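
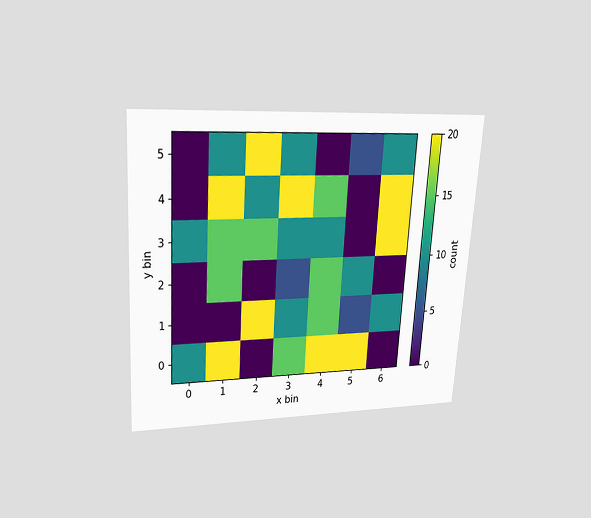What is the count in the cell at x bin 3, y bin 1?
10

The chart is tilted about 4° clockwise and viewed slightly from above. Matching the cell (3, 1) against the colorbar gives 10.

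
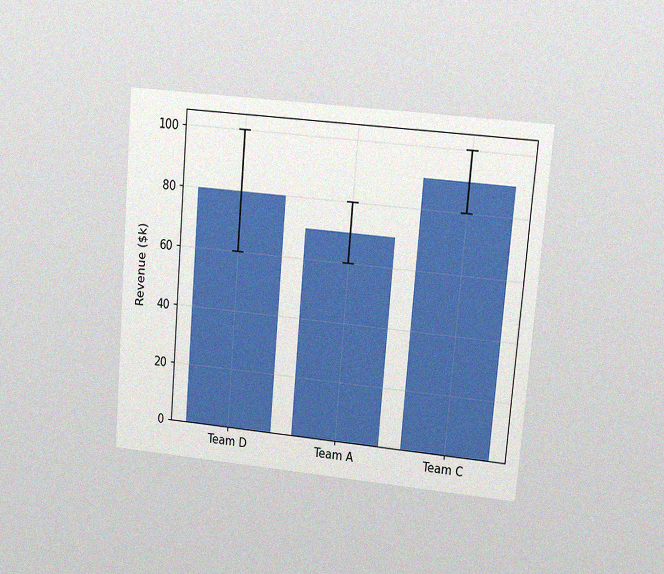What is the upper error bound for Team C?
The chart is tilted about 5° clockwise and viewed at a slight angle, with some photo noise. The Team C bar's upper whisker reaches $100k.

$100k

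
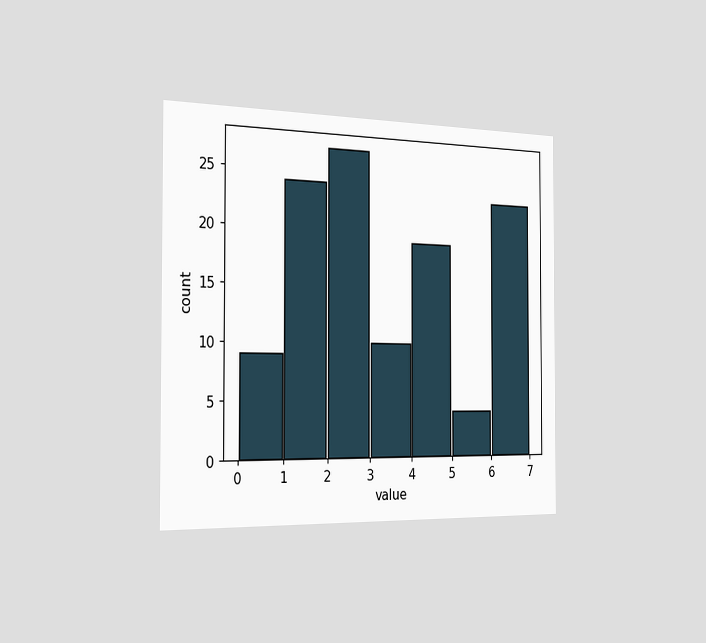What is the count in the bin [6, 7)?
The chart is viewed slightly from the left. The [6, 7) bin has height 23.

23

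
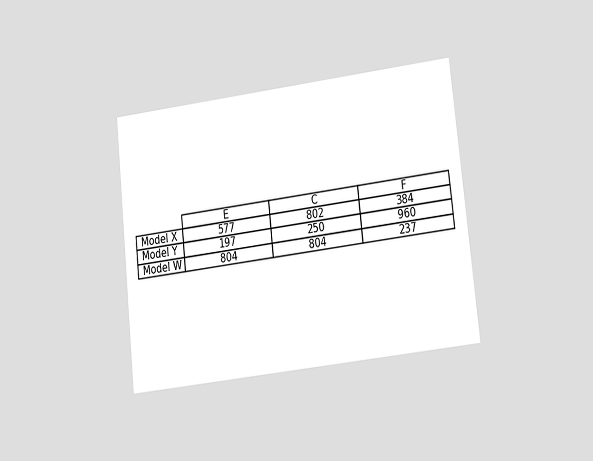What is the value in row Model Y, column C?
250

The chart is tilted about 6° counter-clockwise and viewed at a slight angle. The (Model Y, C) cell reads 250.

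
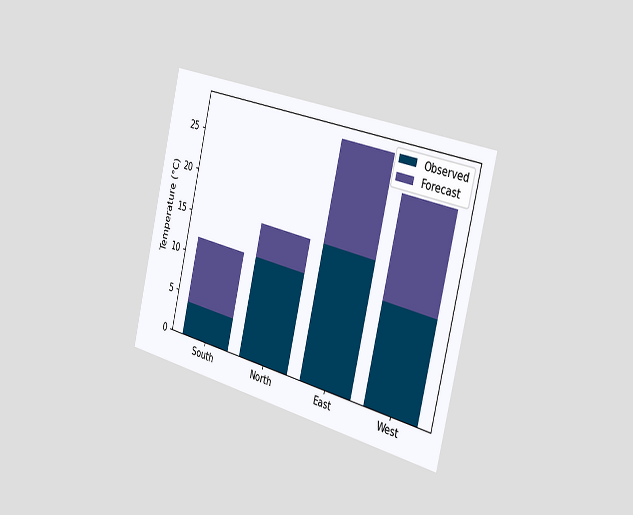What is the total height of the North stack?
16°C

The chart is tilted about 14° clockwise and viewed slightly from the right. The North stack's top reaches 16°C on the y-axis.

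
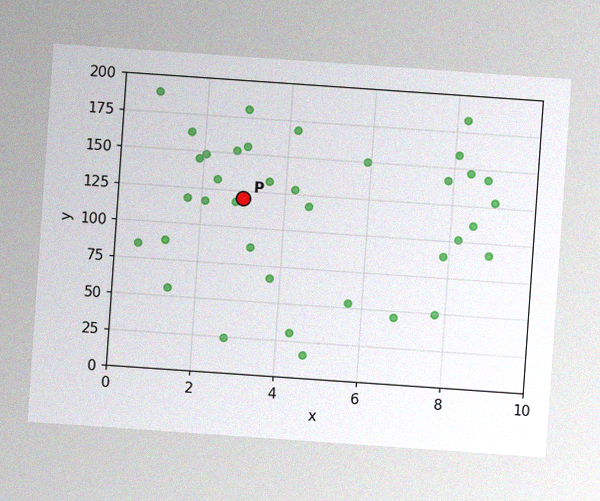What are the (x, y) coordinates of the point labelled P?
(3, 120)

The chart is tilted about 4° clockwise, with some photo noise. Following the gridlines from P to each axis, P sits at (3, 120).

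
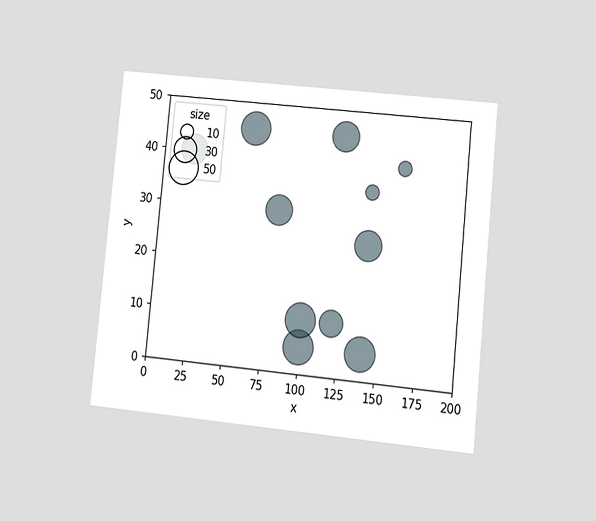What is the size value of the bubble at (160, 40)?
10

The chart is tilted about 6° clockwise and viewed at a slight angle. Matching the bubble at (160, 40) against the size legend gives 10.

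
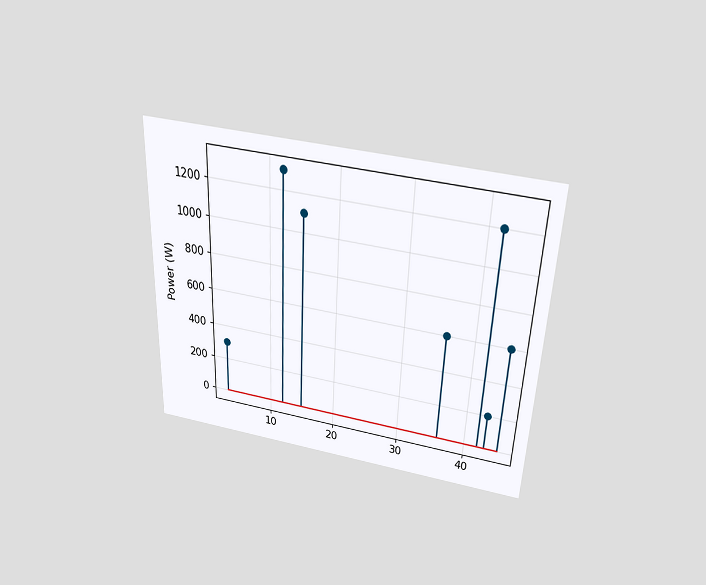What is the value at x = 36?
600W

The chart is tilted about 2° clockwise and viewed slightly from above. The stem at x=36 reaches 600W.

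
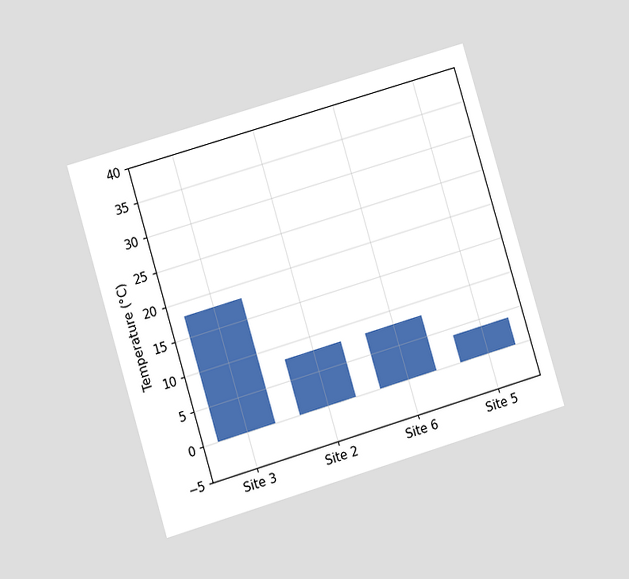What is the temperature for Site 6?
8°C

The chart is tilted about 17° counter-clockwise and viewed at a slight angle. Reading along the chart's y-axis, the Site 6 bar reaches 8°C.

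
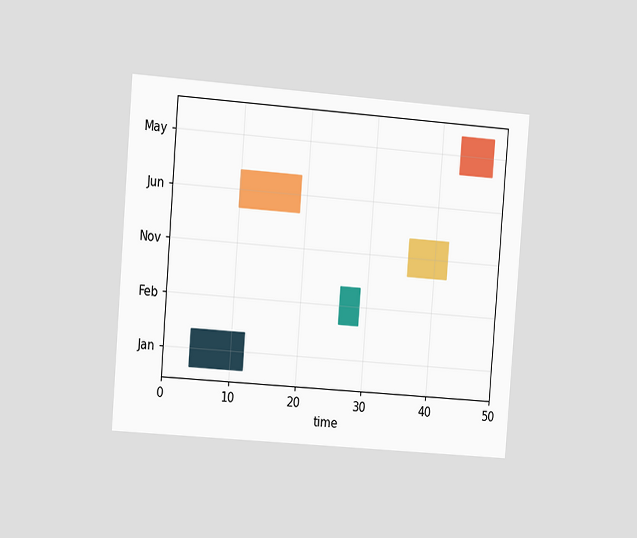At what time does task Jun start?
The chart is tilted about 4° clockwise and viewed slightly from the left. The Jun bar begins at t=10.

10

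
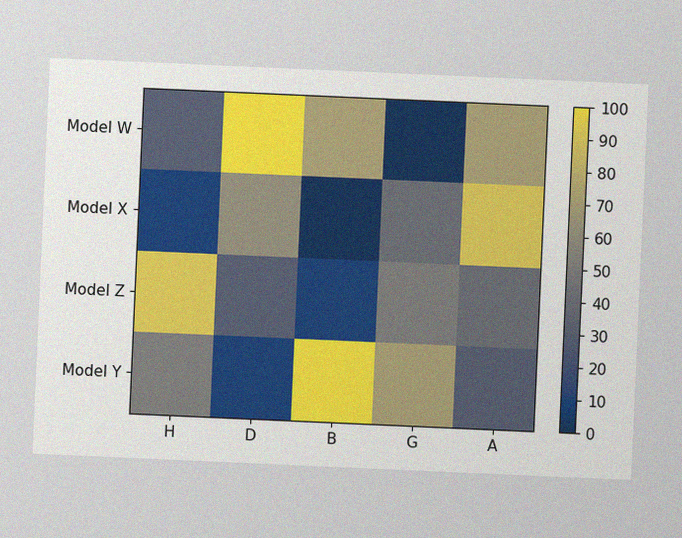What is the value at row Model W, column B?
70

The chart is tilted about 3° clockwise, with some photo noise. Matching cell (Model W, B) against the colorbar gives 70.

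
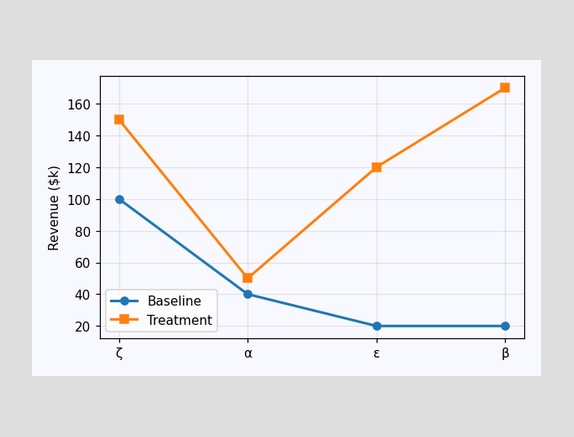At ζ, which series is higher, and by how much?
At ζ, Treatment sits above the other line by $50k.

Treatment, by $50k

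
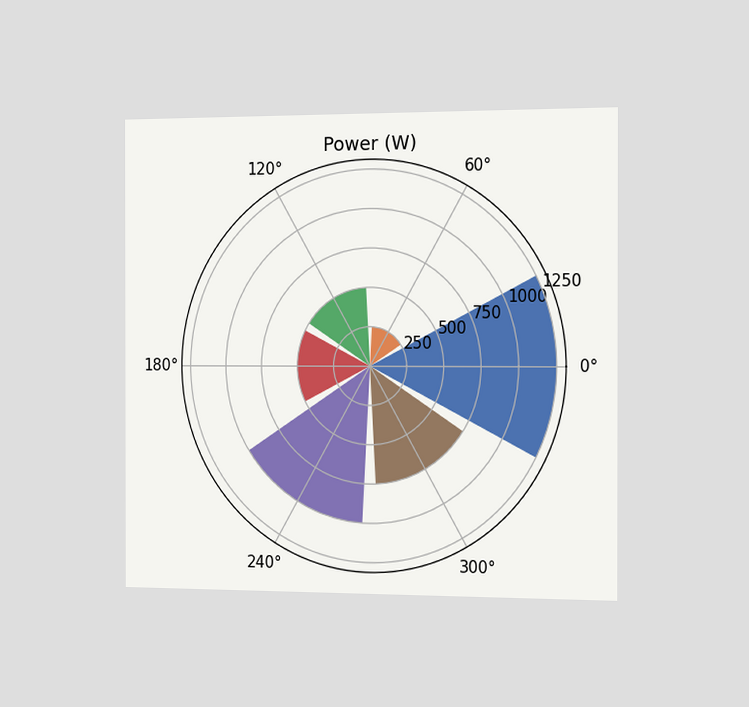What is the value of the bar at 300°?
750W

The chart is viewed slightly from the right. The bar at 300° reaches 750W on the radial axis.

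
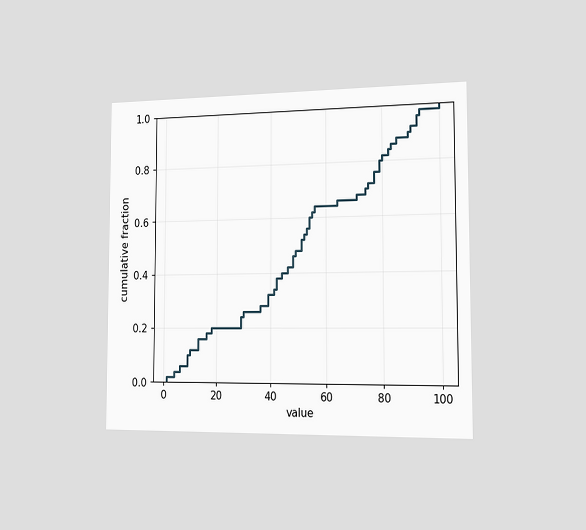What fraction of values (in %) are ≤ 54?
60%

The chart is viewed slightly from the right. At x=54 the ECDF step is at 60%.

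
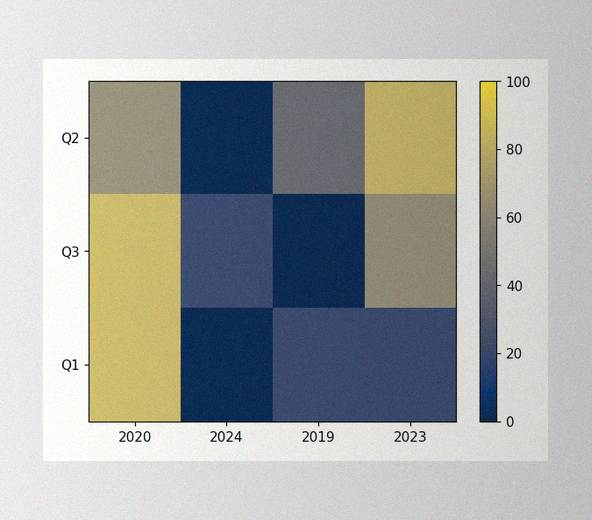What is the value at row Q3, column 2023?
The image has some photo noise and uneven lighting. Matching cell (Q3, 2023) against the colorbar gives 60.

60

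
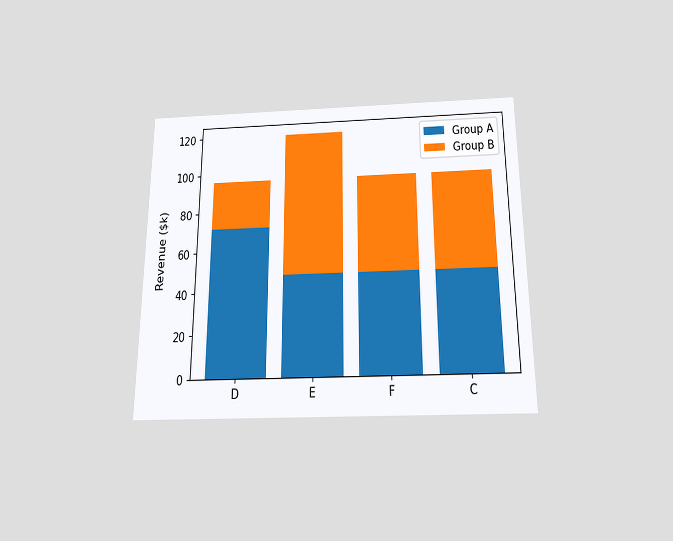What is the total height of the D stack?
$96k

The chart is viewed slightly from below. The D stack's top reaches $96k on the y-axis.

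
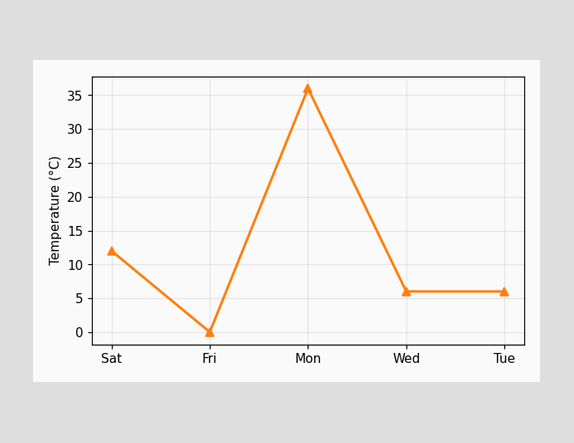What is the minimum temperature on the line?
The lowest point is at Fri, and reading across to the y-axis gives 0°C.

0°C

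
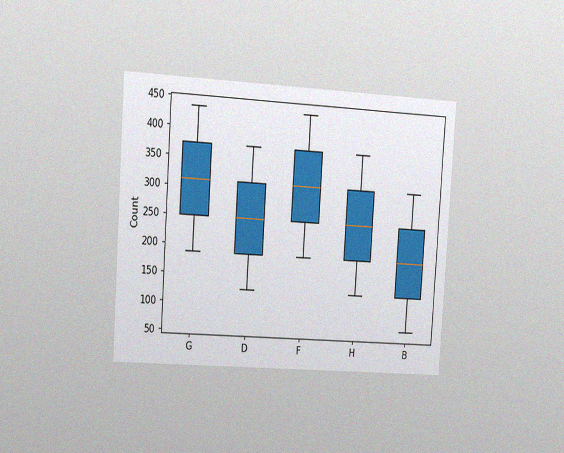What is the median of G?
The chart is tilted about 4° clockwise and viewed slightly from the left, with some photo noise. The median line in the G box sits at 310.

310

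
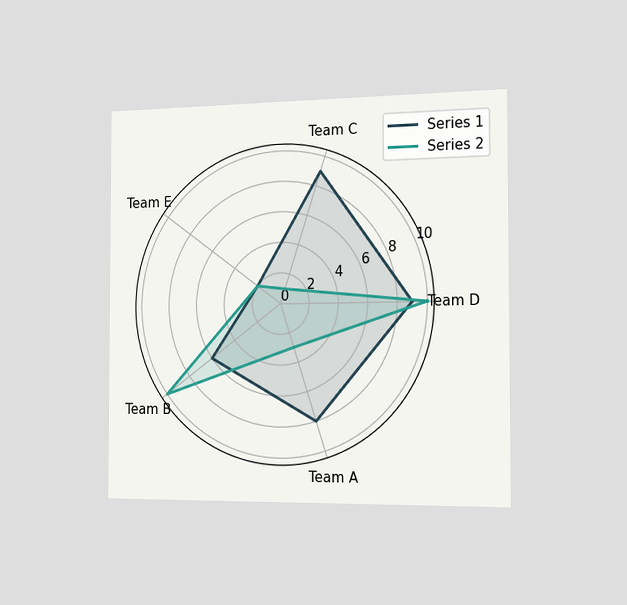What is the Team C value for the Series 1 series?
The chart is viewed slightly from the right. On the Team C axis, Series 1 reaches 9.

9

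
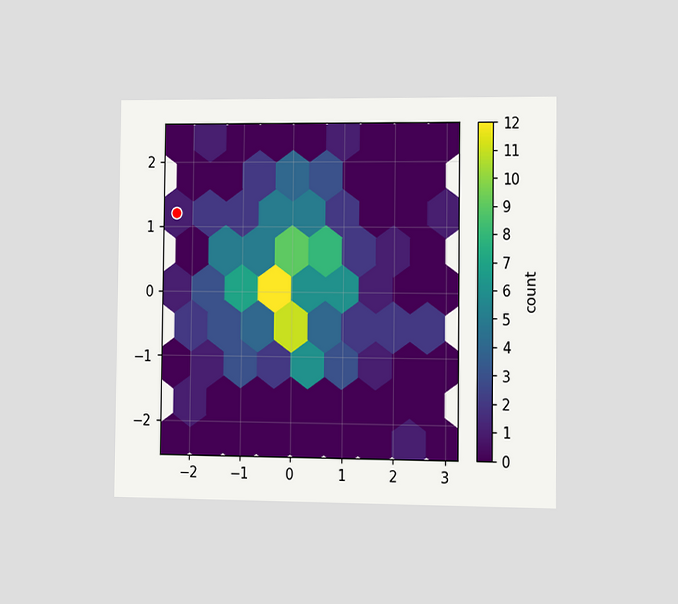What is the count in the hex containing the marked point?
The chart is viewed at a slight angle. The marked hex reads 1 on the colorbar.

1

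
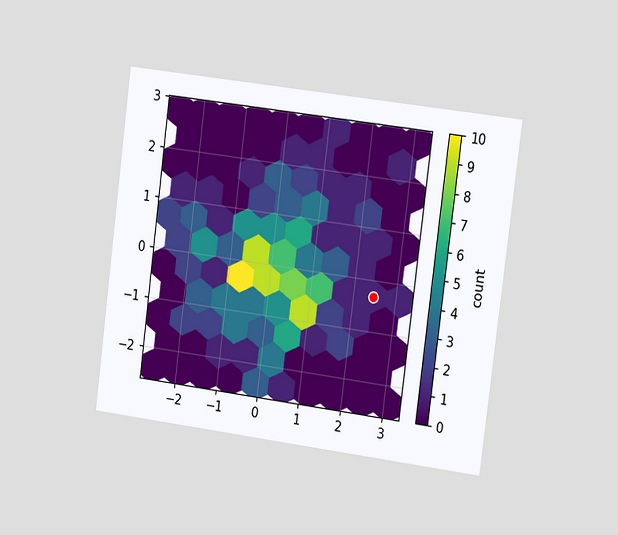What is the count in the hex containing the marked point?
The chart is tilted about 7° clockwise and viewed slightly from the right. The marked hex reads 1 on the colorbar.

1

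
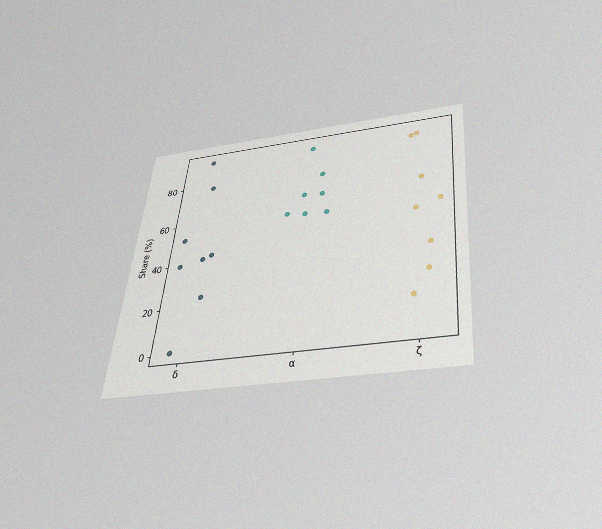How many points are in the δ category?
The chart is tilted about 5° clockwise and viewed slightly from below, with some photo noise. Counting the markers in the δ column gives 8.

8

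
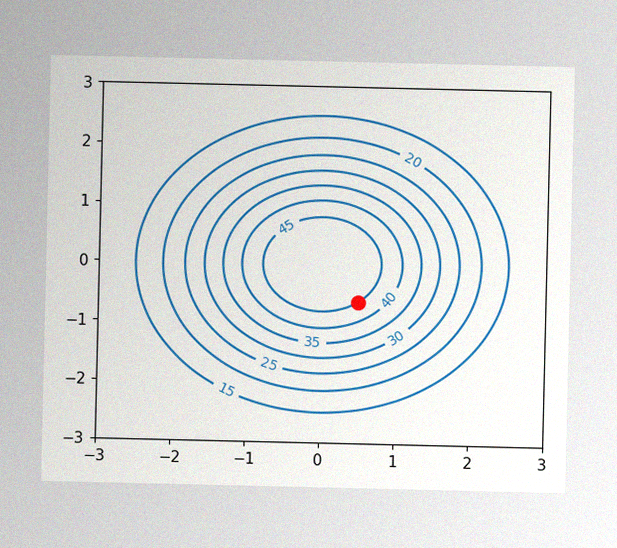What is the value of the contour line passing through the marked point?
45

The image has some photo noise and uneven lighting. The marked point sits on the contour labelled 45.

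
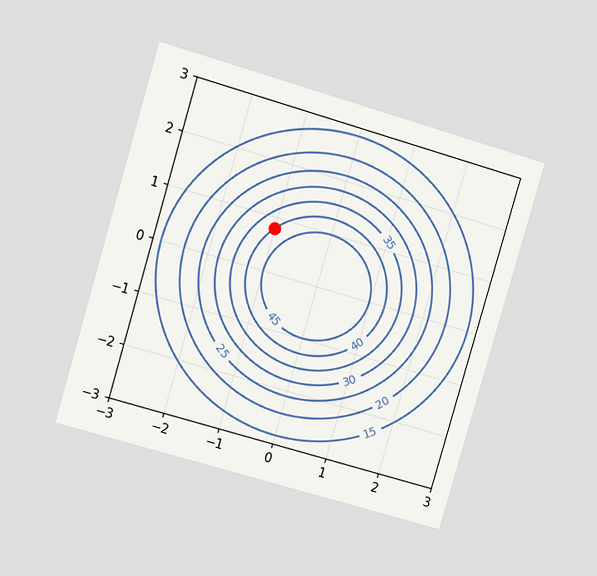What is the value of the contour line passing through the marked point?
The chart is tilted about 16° clockwise and viewed at a slight angle. The marked point sits on the contour labelled 40.

40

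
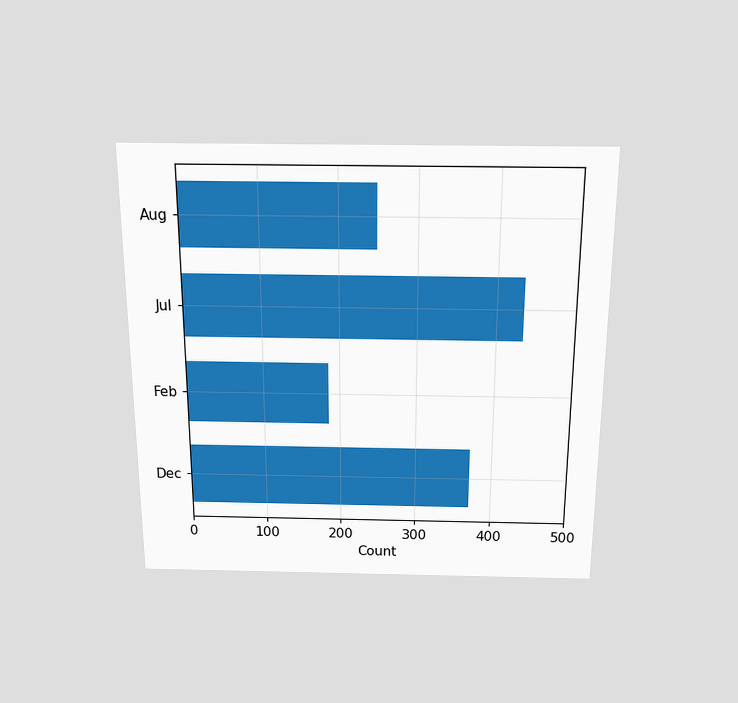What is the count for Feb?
The chart is viewed slightly from above. Reading along the chart's x-axis, the Feb bar reaches 186.

186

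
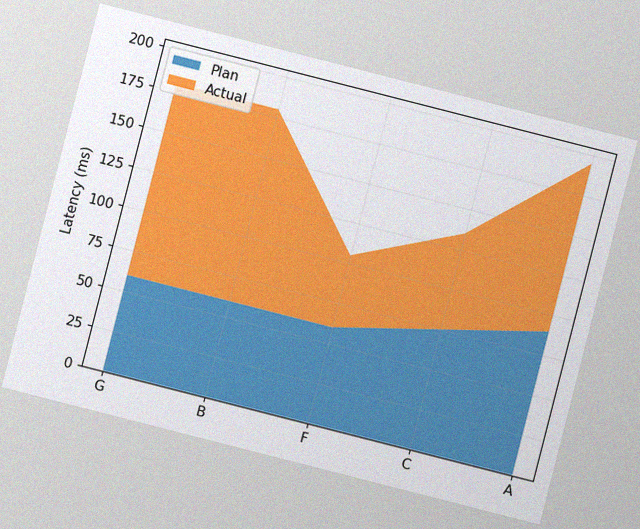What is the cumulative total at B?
180ms

The chart is tilted about 14° clockwise, with some photo noise. The stacked total at B reaches 180ms.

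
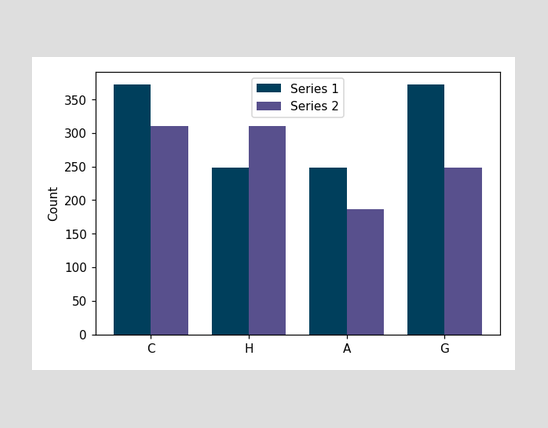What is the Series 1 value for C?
The Series 1 bar at C reaches 372 on the y-axis.

372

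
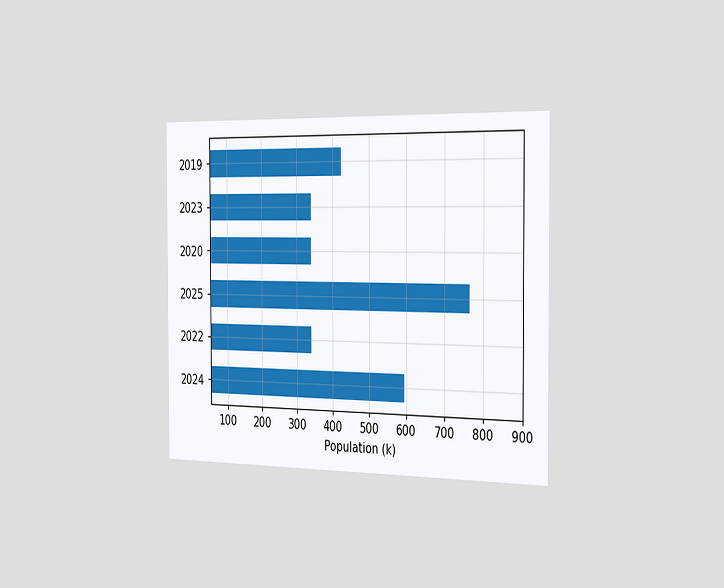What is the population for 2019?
The chart is viewed slightly from the right. Reading along the chart's x-axis, the 2019 bar reaches 425k.

425k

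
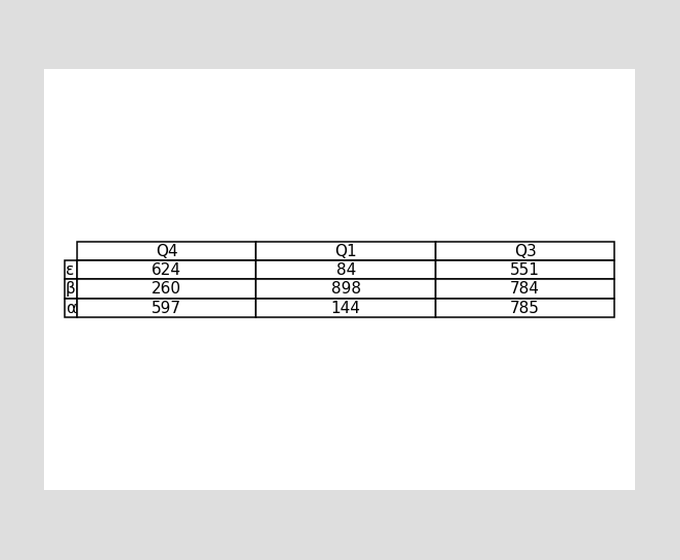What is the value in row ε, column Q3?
The (ε, Q3) cell reads 551.

551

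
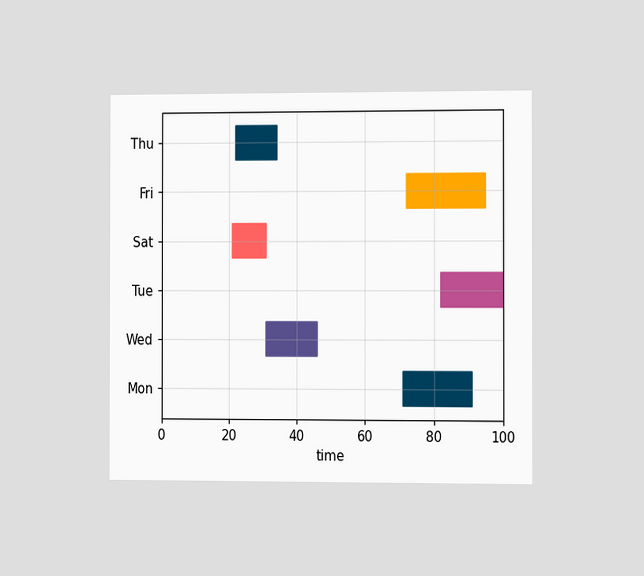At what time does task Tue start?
The chart is viewed slightly from the right. The Tue bar begins at t=82.

82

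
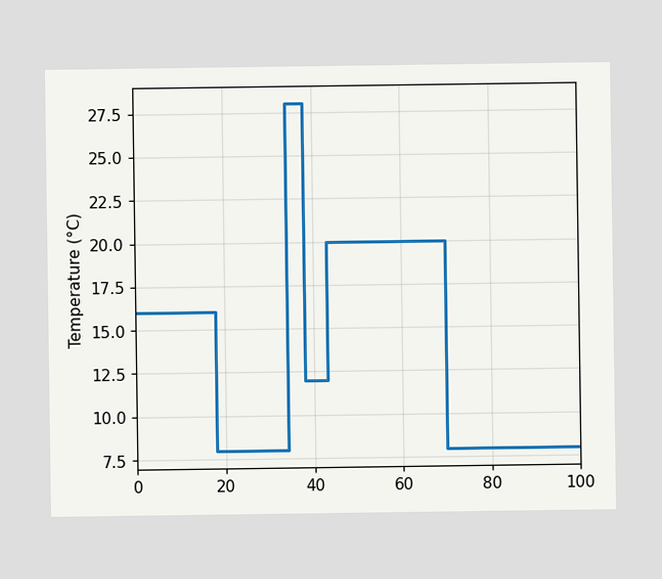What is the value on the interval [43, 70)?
20°C

On [43, 70) the step sits at 20°C.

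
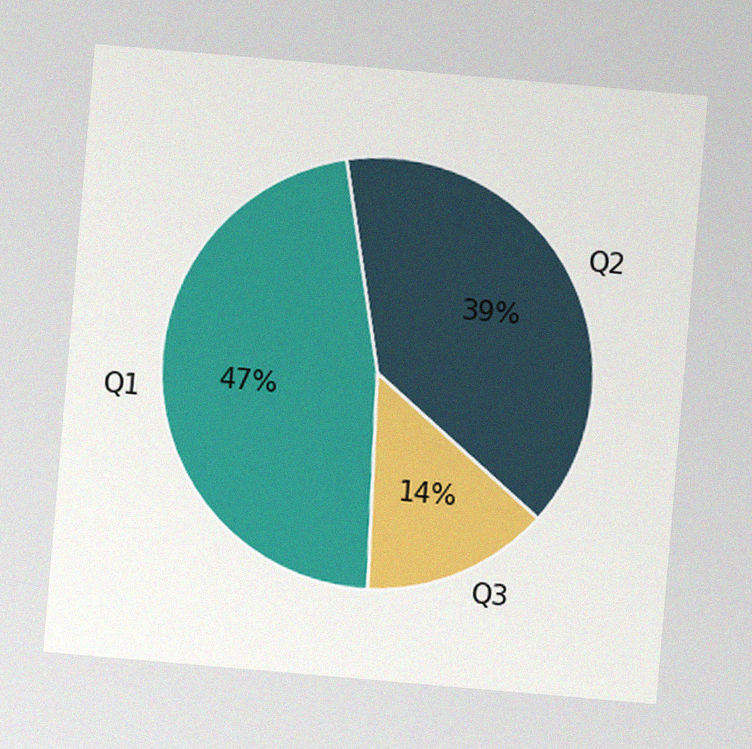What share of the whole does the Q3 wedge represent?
14%

The chart is tilted about 5° clockwise, with some photo noise. The Q3 slice takes up 14% of the pie.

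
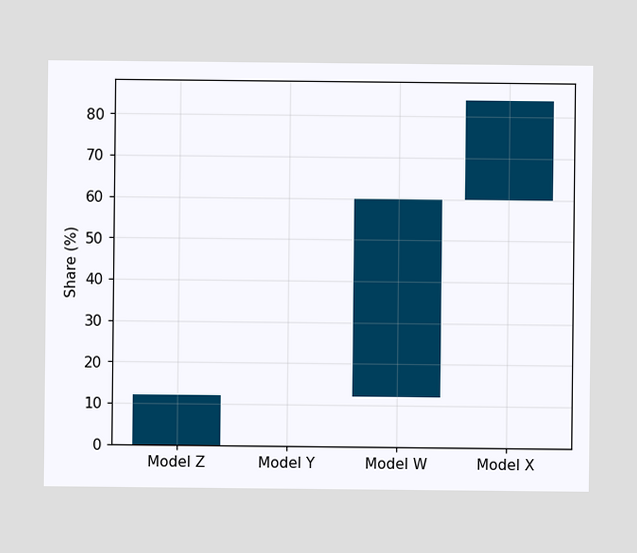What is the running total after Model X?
After Model X the running total reaches 84%.

84%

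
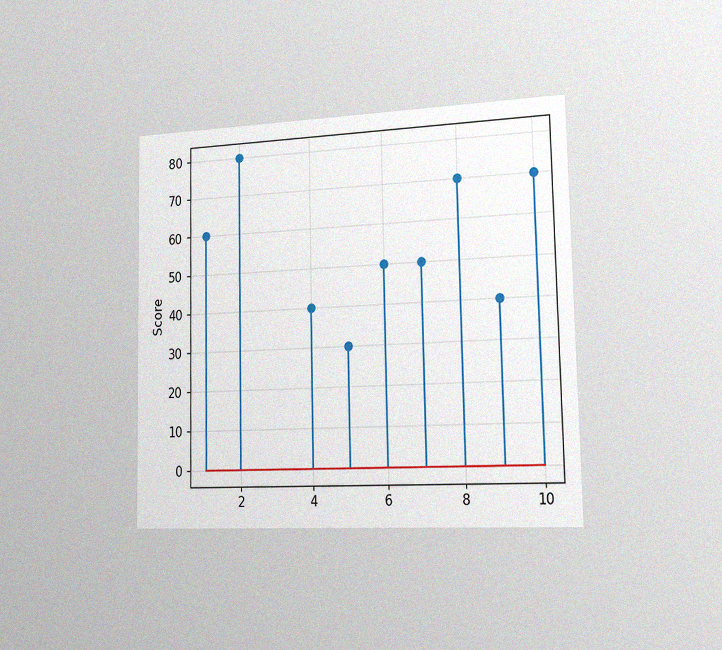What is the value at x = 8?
The chart is viewed slightly from the right, with some photo noise. The stem at x=8 reaches 70.

70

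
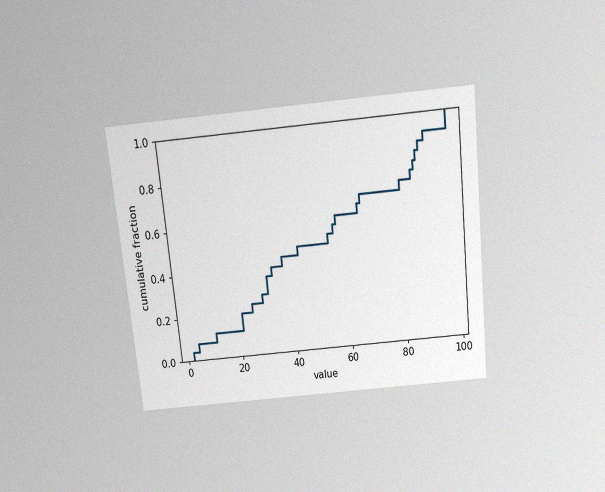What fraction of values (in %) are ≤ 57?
60%

The chart is tilted about 6° counter-clockwise and viewed slightly from above, with some photo noise. At x=57 the ECDF step is at 60%.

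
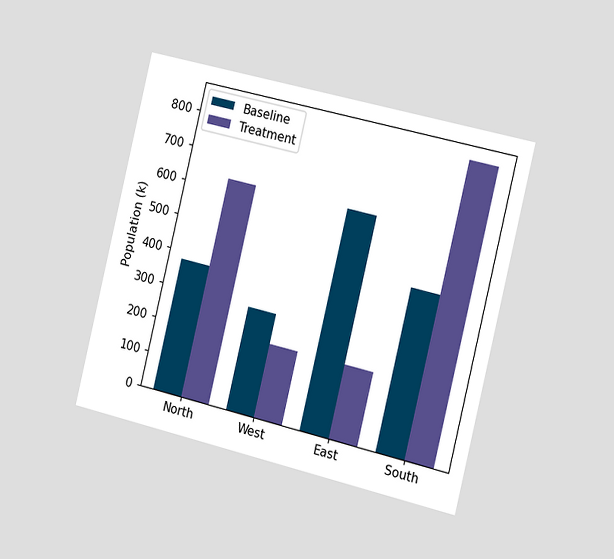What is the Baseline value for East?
The chart is tilted about 14° clockwise and viewed slightly from the right. The Baseline bar at East reaches 630k on the y-axis.

630k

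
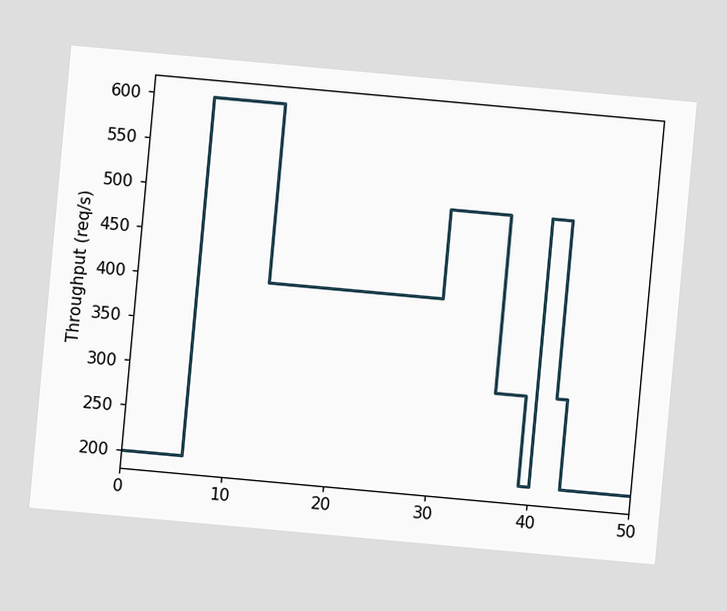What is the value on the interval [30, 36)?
500req/s

The chart is tilted about 5° clockwise. On [30, 36) the step sits at 500req/s.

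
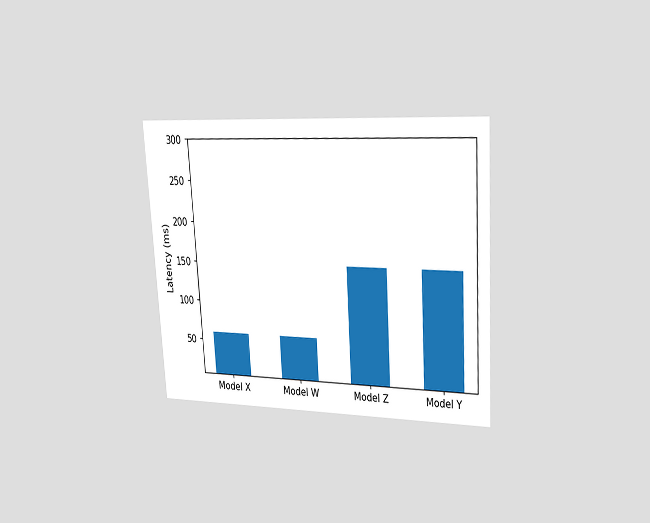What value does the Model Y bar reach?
150ms

The chart is tilted about 4° counter-clockwise and viewed slightly from the right. Reading along the chart's y-axis, the Model Y bar reaches 150ms.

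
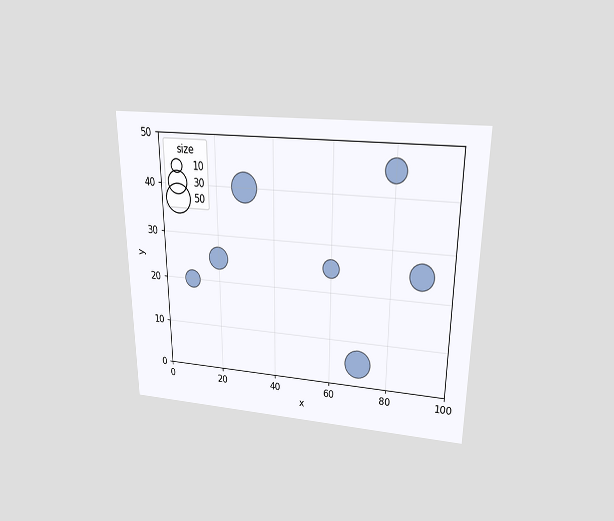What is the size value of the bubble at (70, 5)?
The chart is viewed slightly from above. Matching the bubble at (70, 5) against the size legend gives 50.

50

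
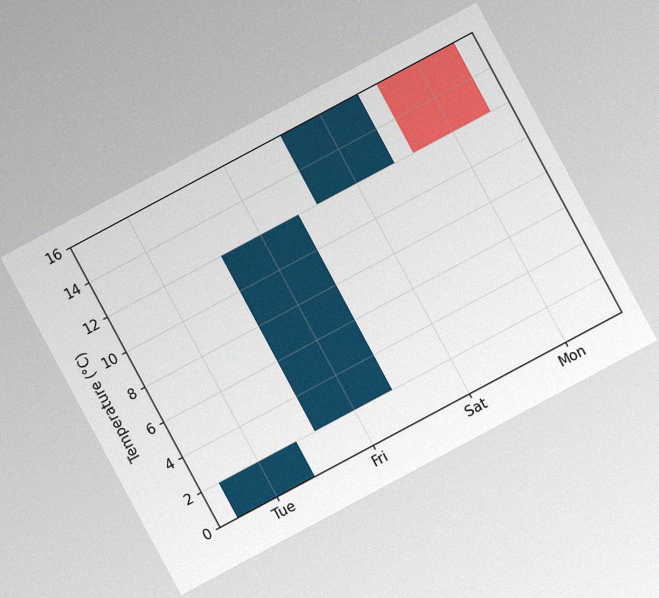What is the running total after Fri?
12°C

The chart is tilted about 28° counter-clockwise, with some photo noise. After Fri the running total reaches 12°C.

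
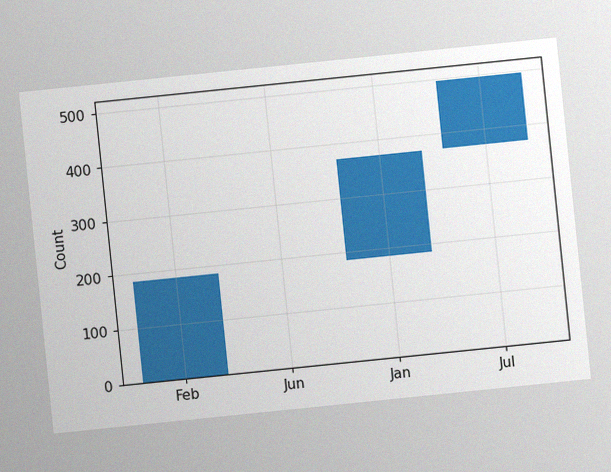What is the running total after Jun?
186

The chart is tilted about 6° counter-clockwise, with some photo noise. After Jun the running total reaches 186.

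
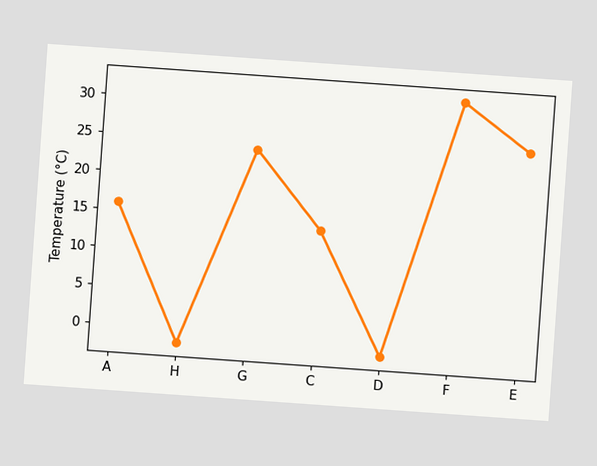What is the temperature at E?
26°C

The chart is tilted about 4° clockwise. At E, the line is at 26°C.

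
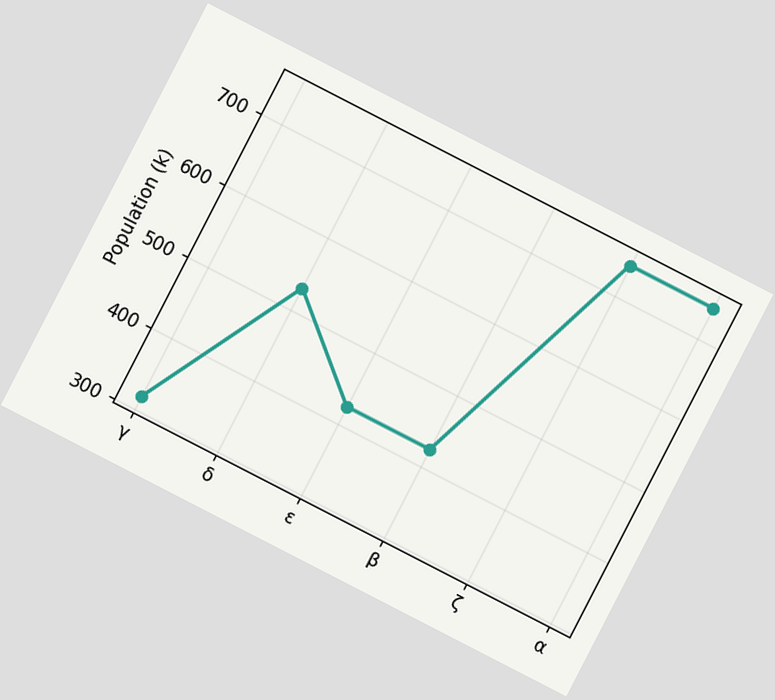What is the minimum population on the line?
318k

The chart is tilted about 27° clockwise. The lowest point is at γ, and reading across to the y-axis gives 318k.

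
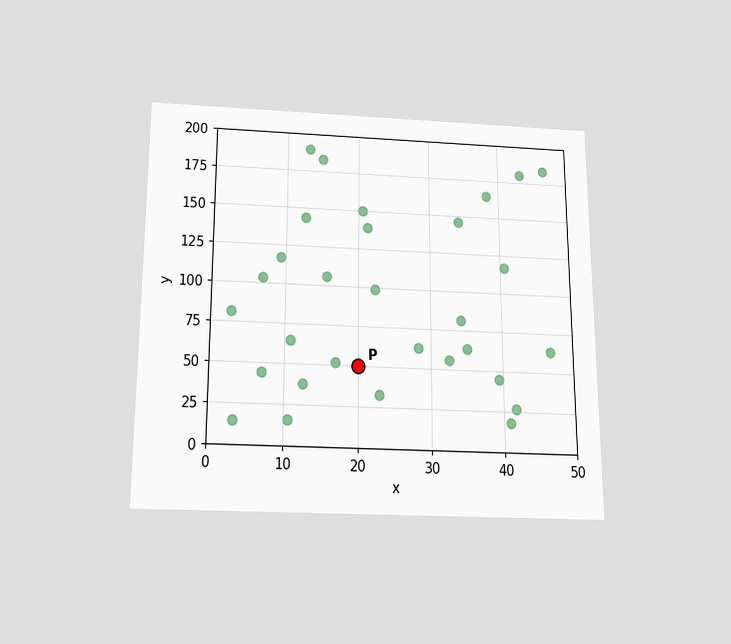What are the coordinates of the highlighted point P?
The chart is viewed slightly from below. Following the gridlines from P to each axis, P sits at (20, 50).

(20, 50)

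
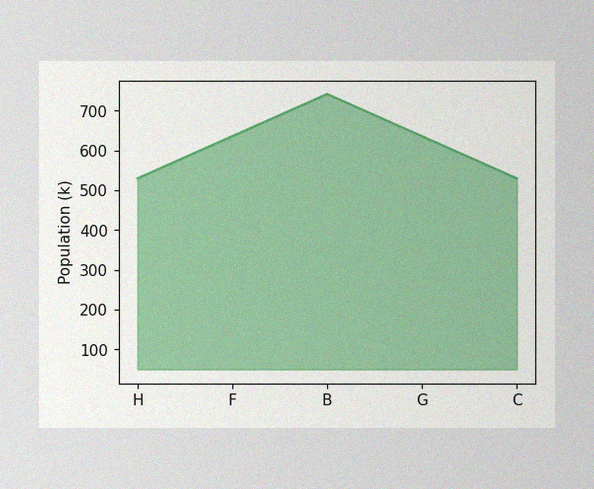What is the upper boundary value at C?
530k

The image has some photo noise and uneven lighting. At C the upper boundary is at 530k.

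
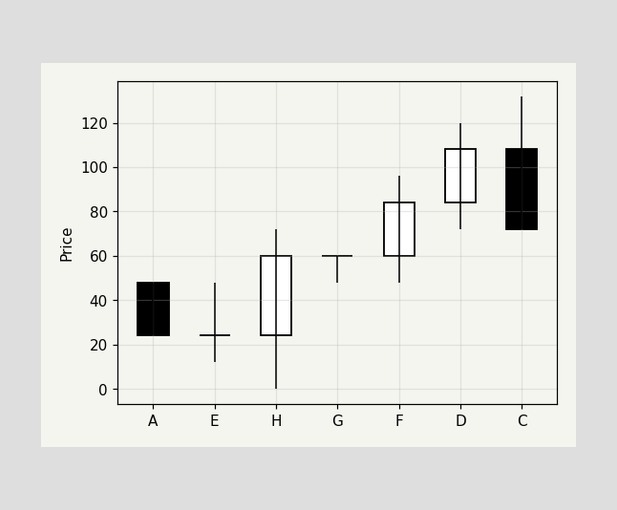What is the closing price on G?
The G candle closes at 60.

60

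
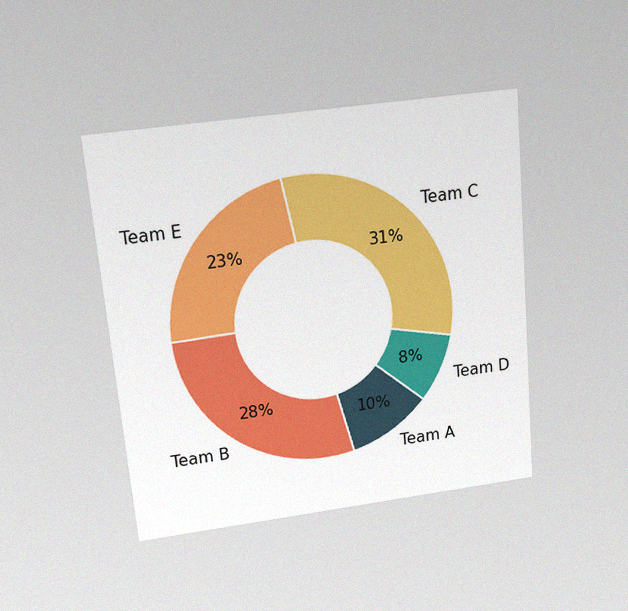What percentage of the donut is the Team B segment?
The chart is tilted about 5° counter-clockwise and viewed slightly from above, with some photo noise. The Team B segment takes up 28% of the ring.

28%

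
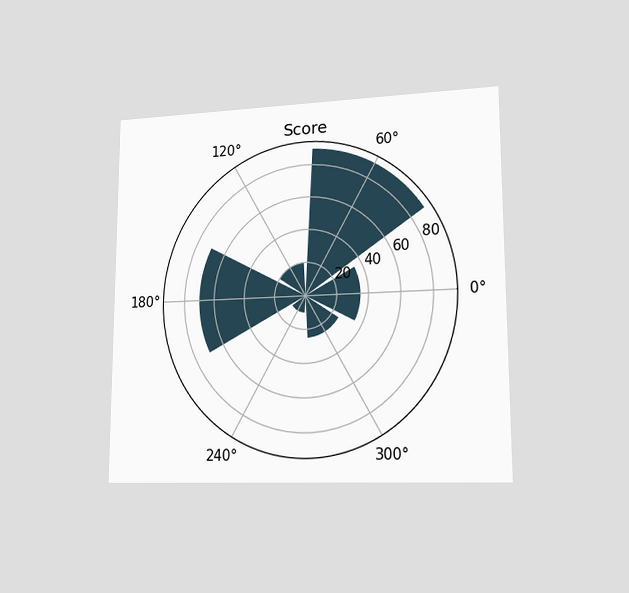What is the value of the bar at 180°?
The chart is viewed slightly from the right. The bar at 180° reaches 70 on the radial axis.

70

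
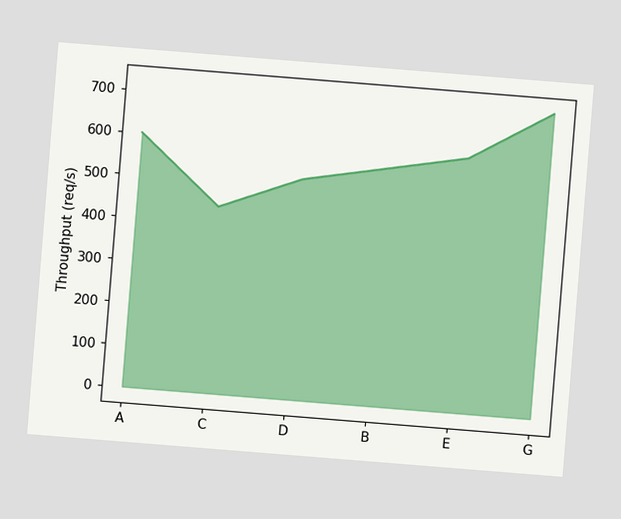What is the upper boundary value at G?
720req/s

The chart is tilted about 5° clockwise. At G the upper boundary is at 720req/s.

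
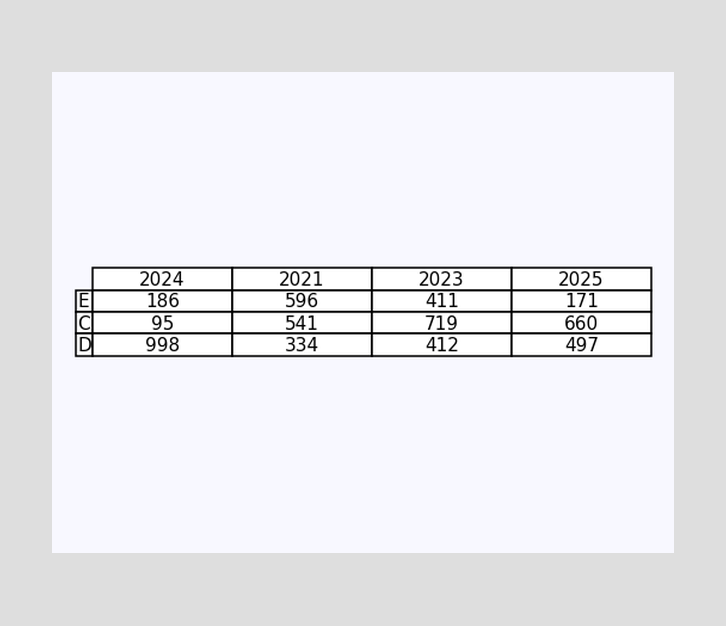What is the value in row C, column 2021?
The (C, 2021) cell reads 541.

541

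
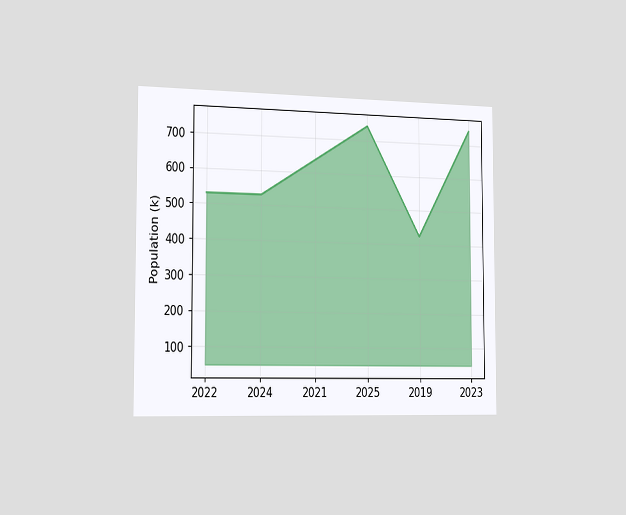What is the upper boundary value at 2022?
The chart is viewed slightly from the left. At 2022 the upper boundary is at 530k.

530k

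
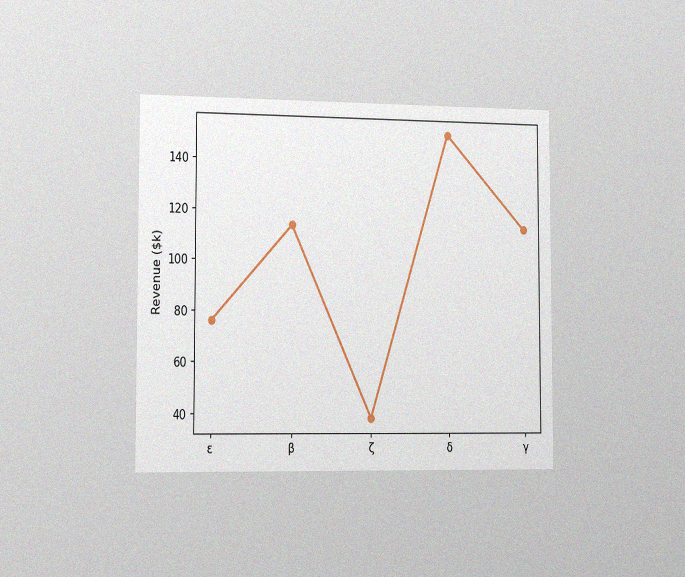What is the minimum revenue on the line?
$38k

The chart is viewed slightly from the left, with some photo noise. The lowest point is at ζ, and reading across to the y-axis gives $38k.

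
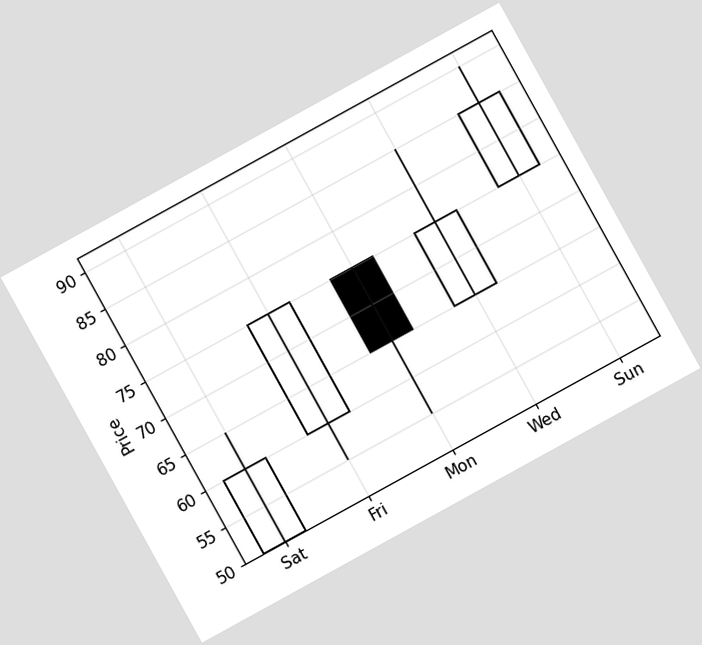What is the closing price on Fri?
75

The chart is tilted about 29° counter-clockwise. The Fri candle closes at 75.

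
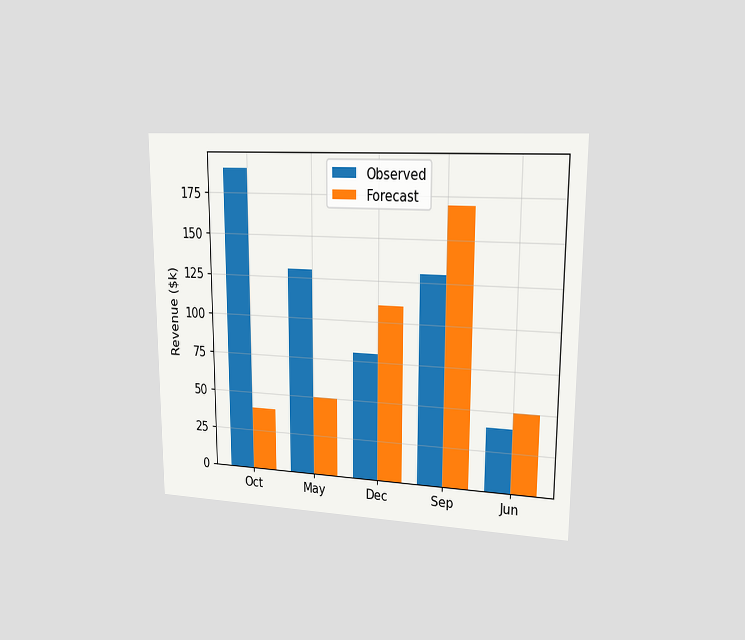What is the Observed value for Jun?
The chart is viewed slightly from the right. The Observed bar at Jun reaches $40k on the y-axis.

$40k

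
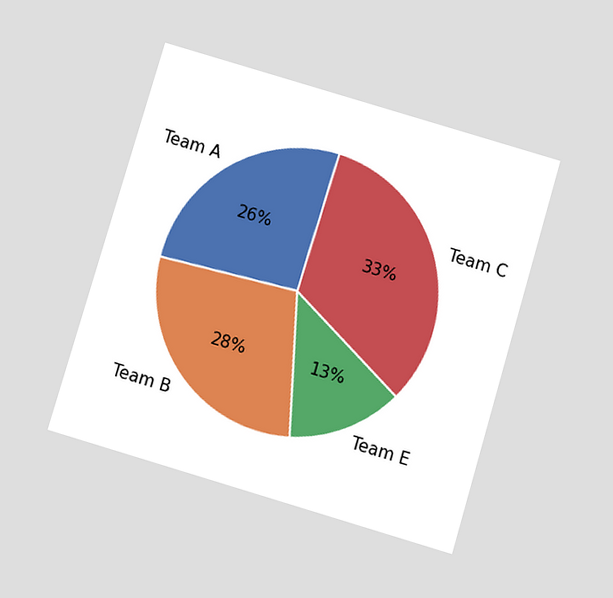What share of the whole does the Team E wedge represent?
13%

The chart is tilted about 17° clockwise and viewed at a slight angle. The Team E slice takes up 13% of the pie.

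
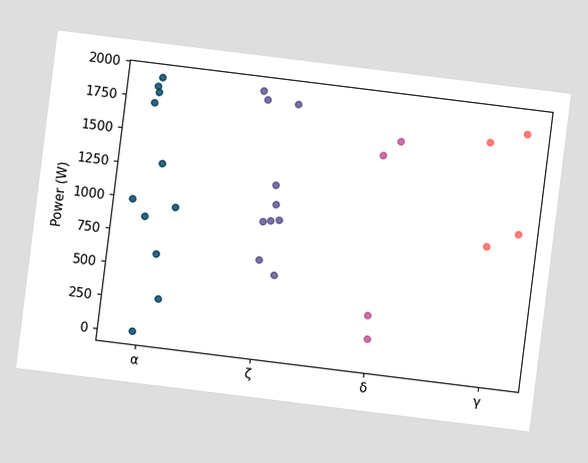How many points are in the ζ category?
10

The chart is tilted about 7° clockwise. Counting the markers in the ζ column gives 10.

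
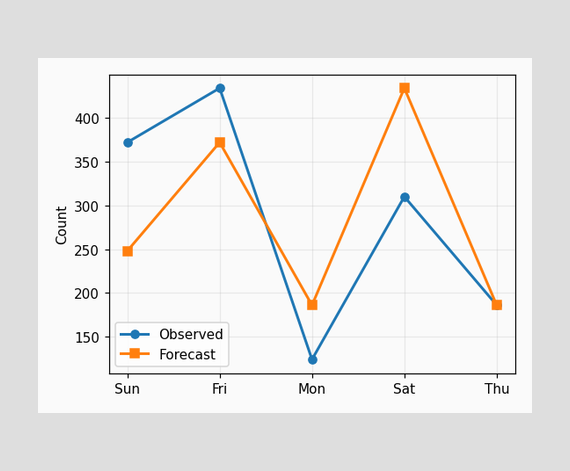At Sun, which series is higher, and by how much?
Observed, by 124

At Sun, Observed sits above the other line by 124.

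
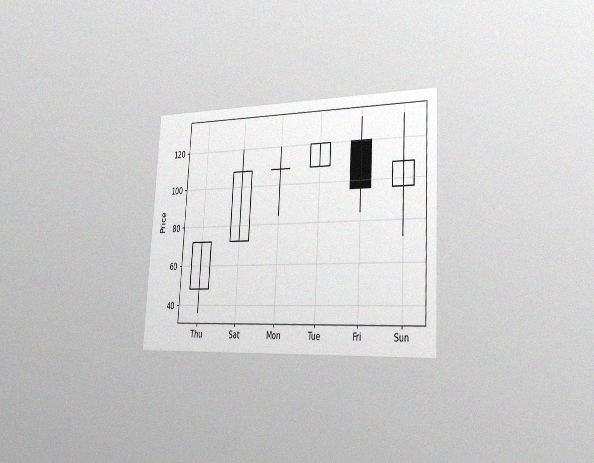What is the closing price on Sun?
The chart is tilted about 3° clockwise and viewed slightly from the right, with some photo noise. The Sun candle closes at 108.

108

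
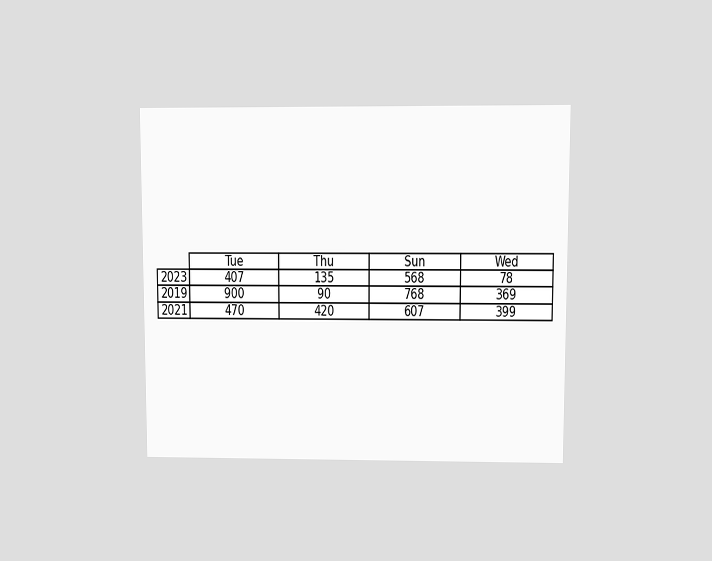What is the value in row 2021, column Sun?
607

The chart is viewed at a slight angle. The (2021, Sun) cell reads 607.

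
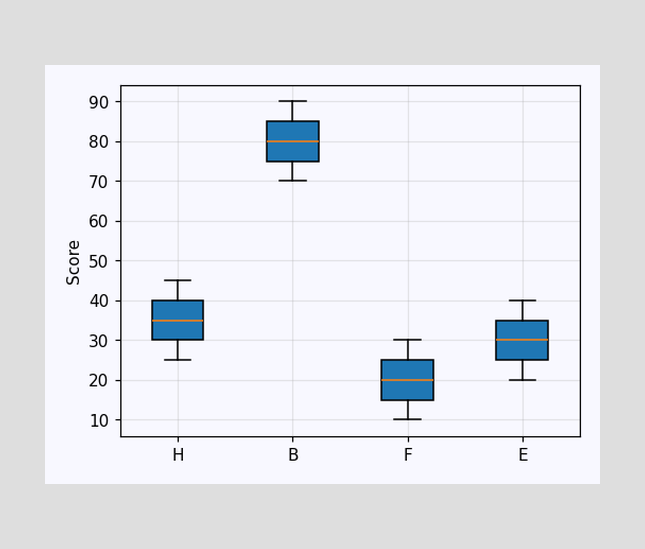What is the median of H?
The median line in the H box sits at 35.

35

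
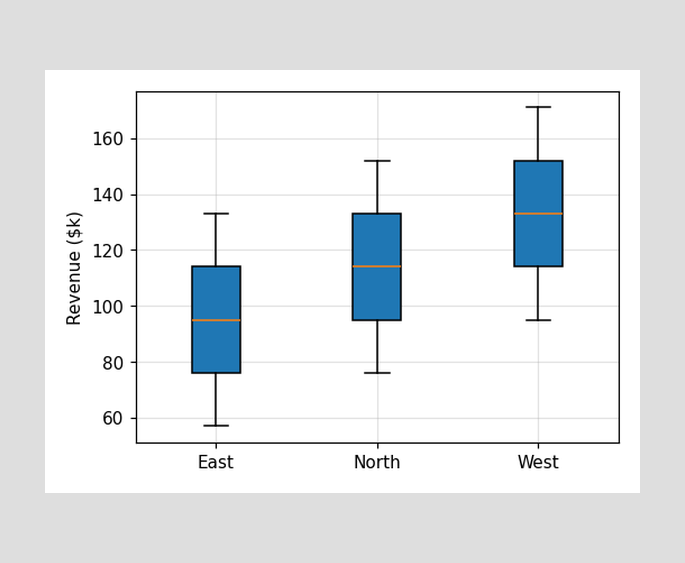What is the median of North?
$114k

The median line in the North box sits at $114k.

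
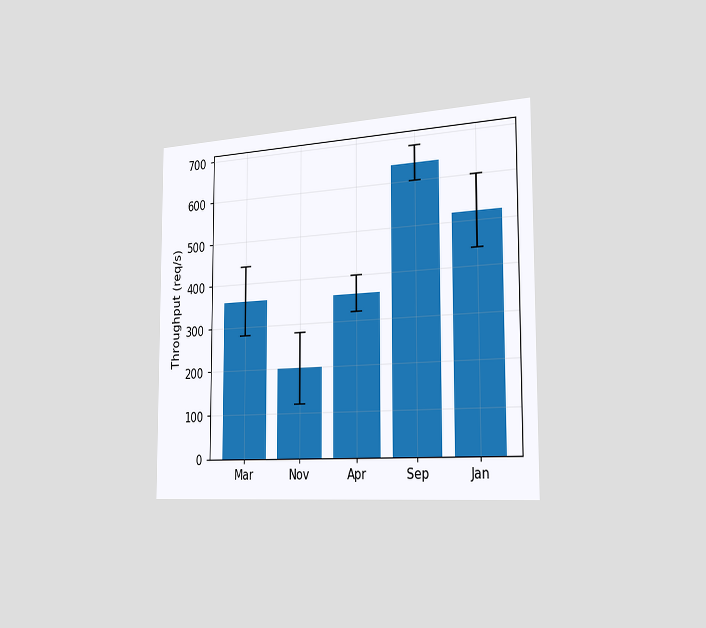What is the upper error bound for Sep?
680req/s

The chart is viewed slightly from the right. The Sep bar's upper whisker reaches 680req/s.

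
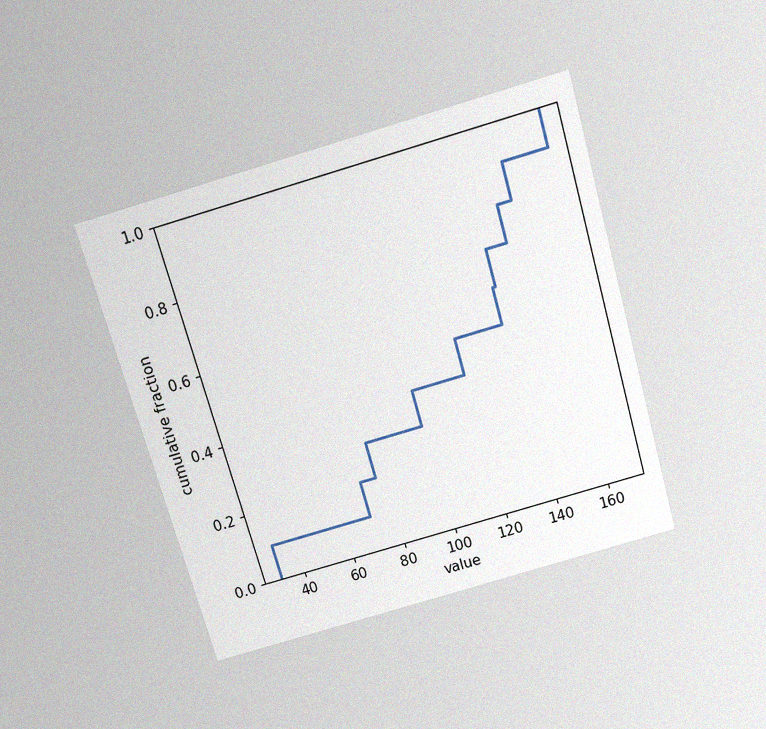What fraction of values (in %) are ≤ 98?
40%

The chart is tilted about 16° counter-clockwise and viewed slightly from above, with some photo noise. At x=98 the ECDF step is at 40%.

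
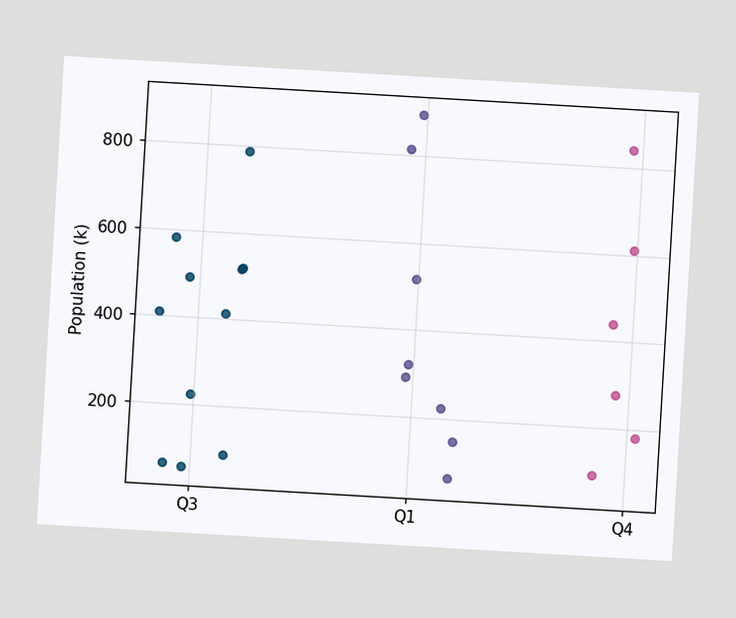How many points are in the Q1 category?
The chart is tilted about 3° clockwise. Counting the markers in the Q1 column gives 8.

8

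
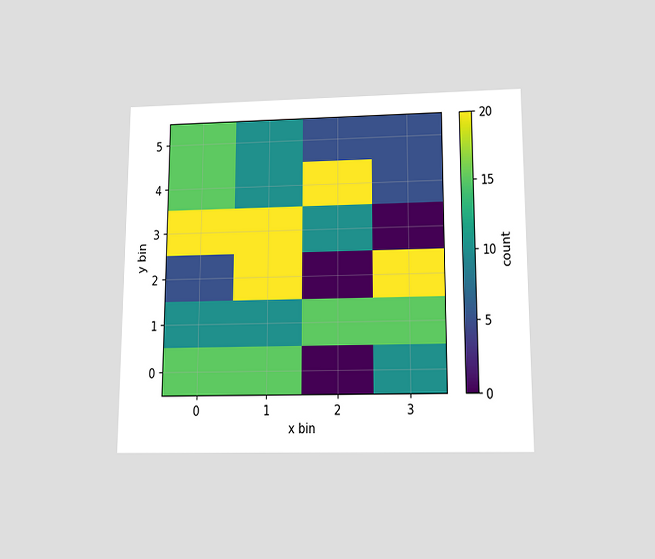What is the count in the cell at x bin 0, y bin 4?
15

The chart is viewed slightly from below. Matching the cell (0, 4) against the colorbar gives 15.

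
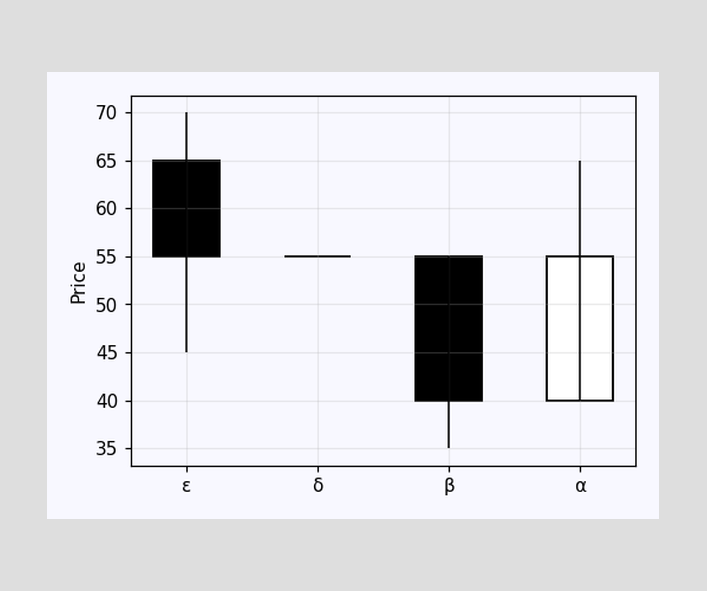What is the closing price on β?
The β candle closes at 40.

40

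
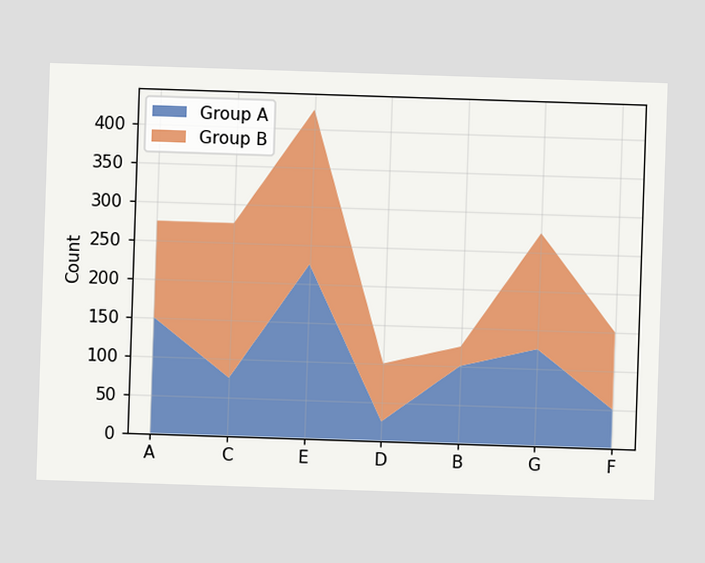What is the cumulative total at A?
The stacked total at A reaches 275.

275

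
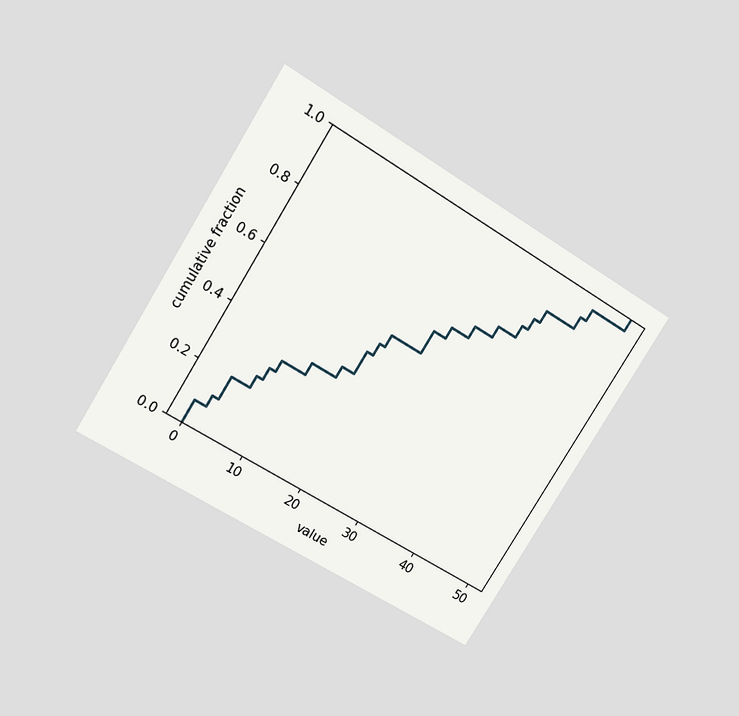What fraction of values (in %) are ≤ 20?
The chart is tilted about 32° clockwise and viewed slightly from above. At x=20 the ECDF step is at 56%.

56%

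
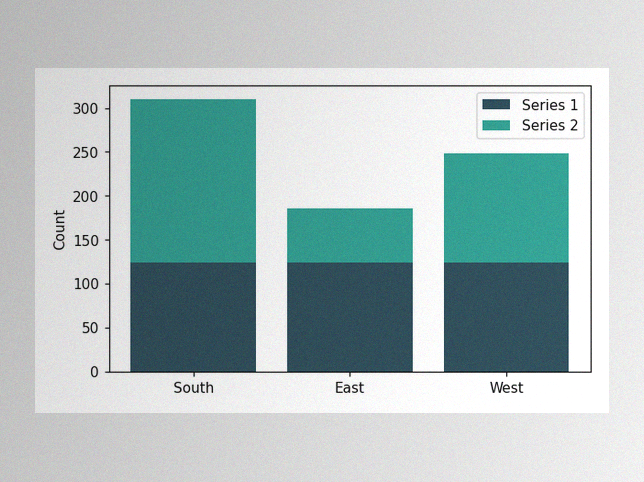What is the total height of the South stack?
The image has some photo noise and uneven lighting. The South stack's top reaches 310 on the y-axis.

310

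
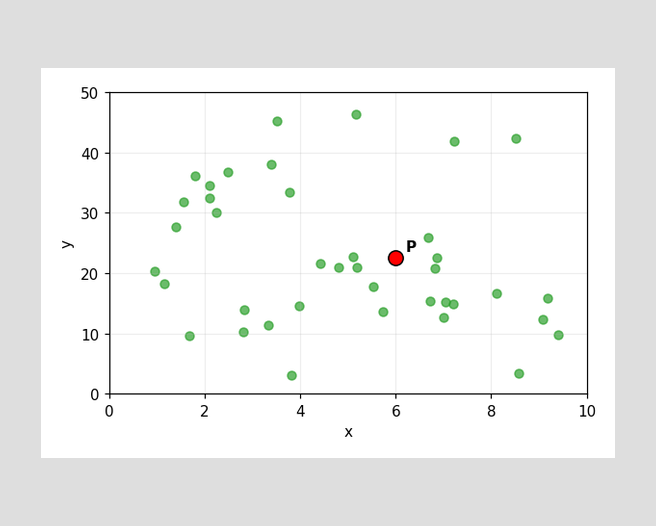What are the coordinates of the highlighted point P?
(6, 22.5)

Following the gridlines from P to each axis, P sits at (6, 22.5).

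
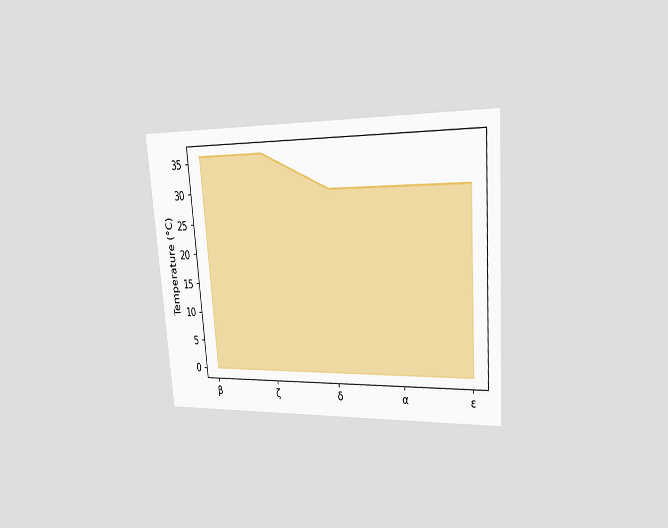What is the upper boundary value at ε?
The chart is tilted about 4° counter-clockwise and viewed slightly from the right. At ε the upper boundary is at 30°C.

30°C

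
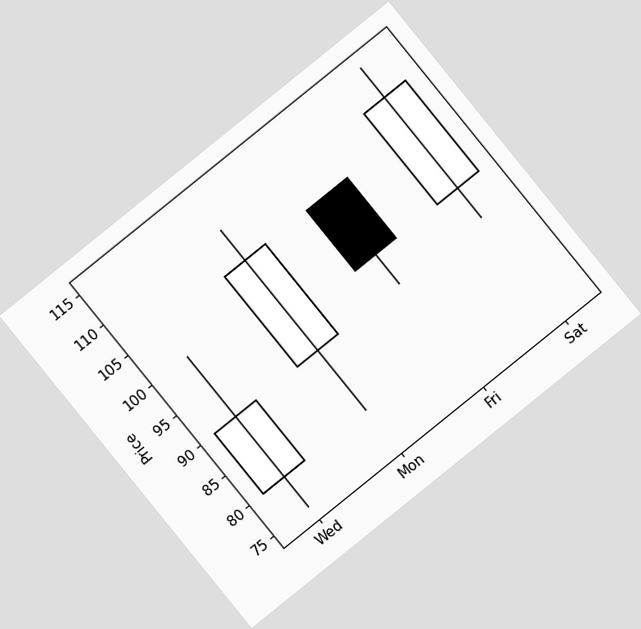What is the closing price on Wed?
The chart is tilted about 39° counter-clockwise. The Wed candle closes at 90.

90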